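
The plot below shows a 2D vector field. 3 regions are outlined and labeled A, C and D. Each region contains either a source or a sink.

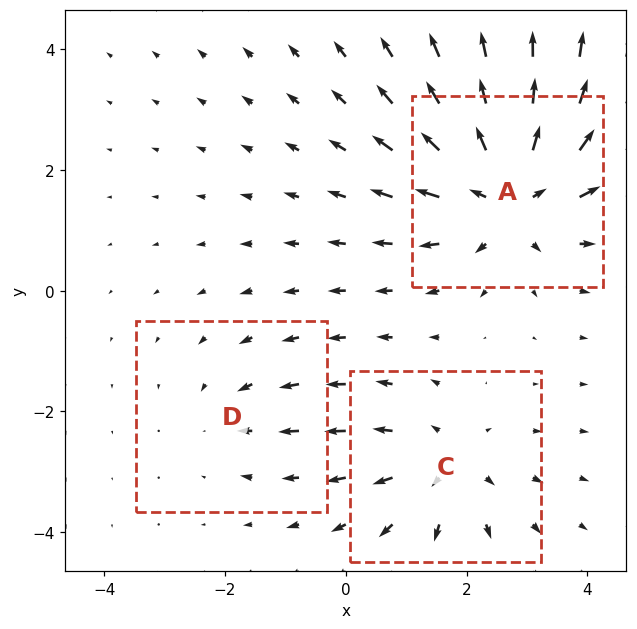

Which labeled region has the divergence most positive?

Divergence at each region's feature centre — A: about +5, C: about +3, D: about -2. Region A is most positive.

A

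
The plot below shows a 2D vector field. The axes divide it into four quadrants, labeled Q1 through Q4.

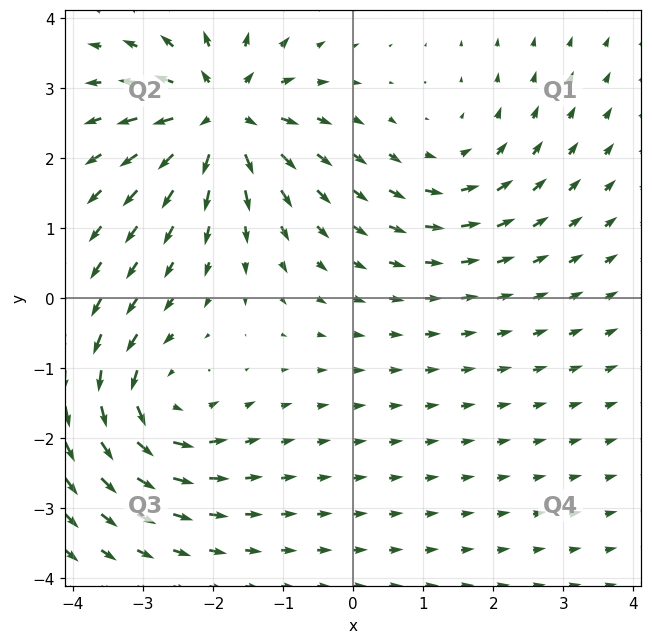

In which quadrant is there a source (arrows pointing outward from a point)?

The source sits at approximately (-1.9, 2.6), which lies in quadrant Q2. The divergence there is about +6, positive as expected for a source.

Q2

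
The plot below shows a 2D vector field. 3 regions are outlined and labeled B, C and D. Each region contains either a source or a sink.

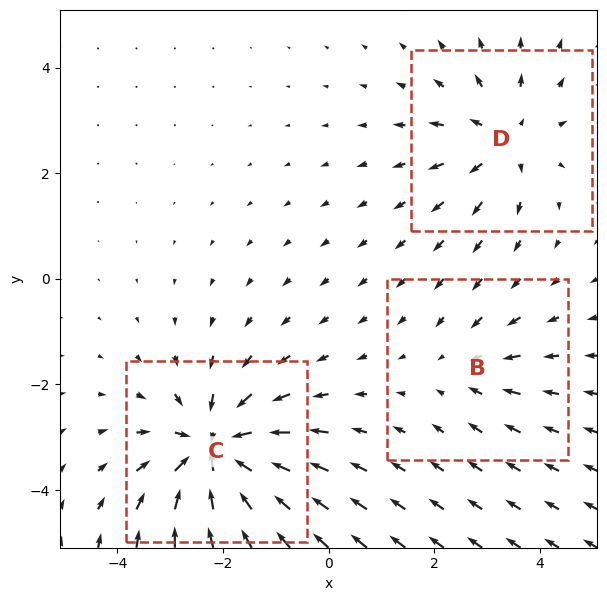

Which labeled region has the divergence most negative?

C

Divergence at each region's feature centre — B: about -2, C: about -6, D: about +3. Region C is most negative.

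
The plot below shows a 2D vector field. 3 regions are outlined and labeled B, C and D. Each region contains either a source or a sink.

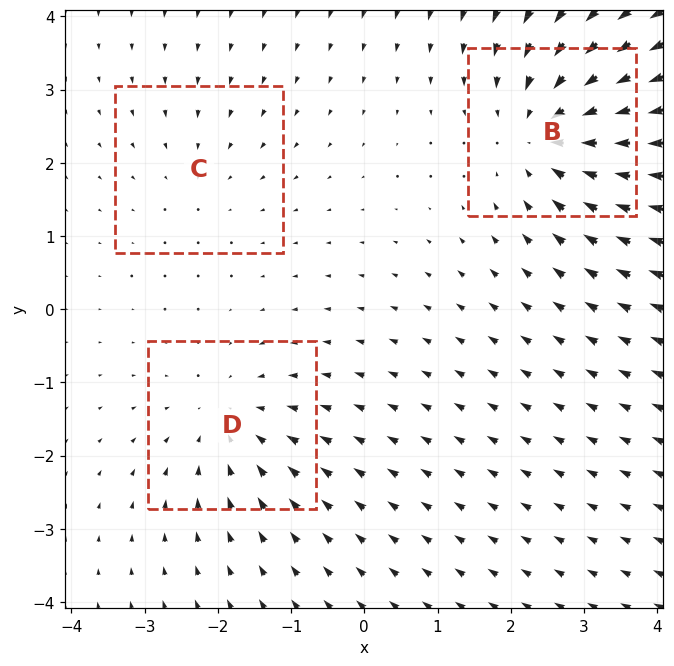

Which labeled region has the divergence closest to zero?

Divergence at each region's feature centre — B: about -5, C: about -2, D: about -3. Region C is closest to zero.

C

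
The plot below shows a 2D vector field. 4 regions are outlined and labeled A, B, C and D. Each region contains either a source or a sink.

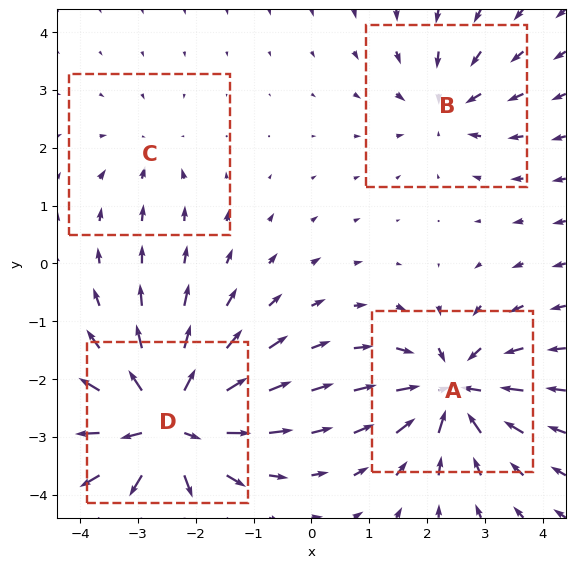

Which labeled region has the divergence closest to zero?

Divergence at each region's feature centre — A: about -7, B: about -4, C: about -3, D: about +9. Region C is closest to zero.

C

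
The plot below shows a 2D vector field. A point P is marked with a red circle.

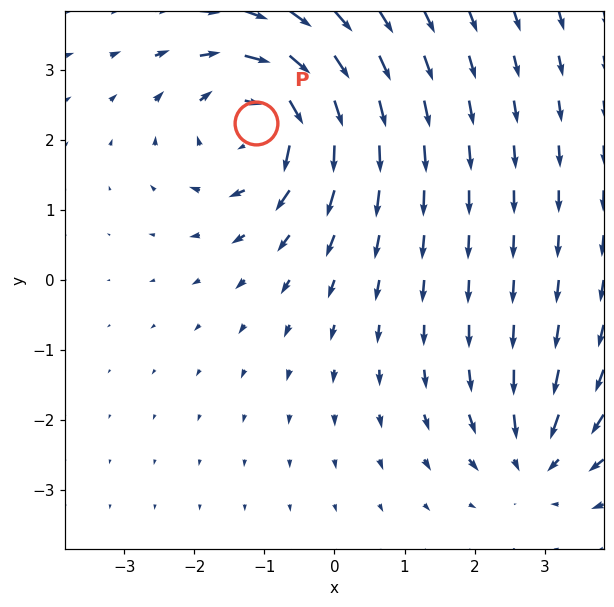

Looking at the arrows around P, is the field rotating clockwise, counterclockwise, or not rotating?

clockwise

Near P at (-1.1, 2.2) the arrows circulate clockwise. The curl (z-component) there is about -5; negative curl means clockwise rotation.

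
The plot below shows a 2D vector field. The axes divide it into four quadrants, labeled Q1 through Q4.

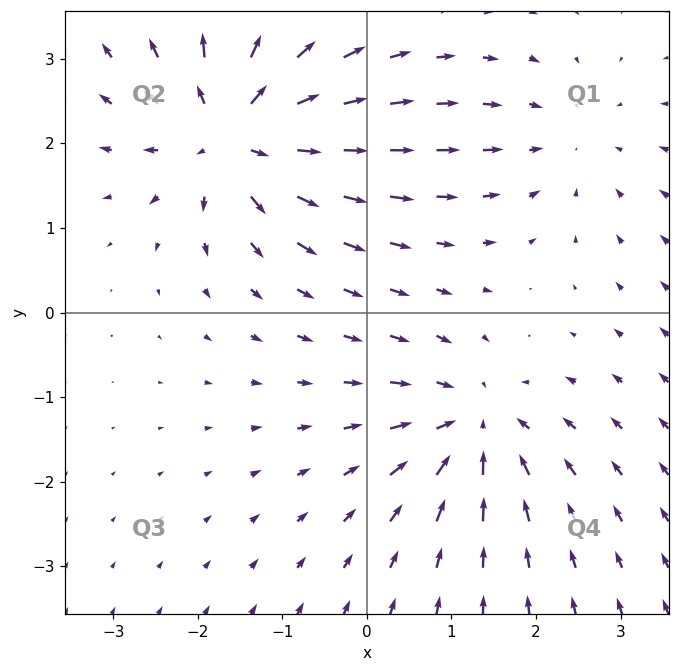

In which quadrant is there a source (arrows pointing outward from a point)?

The source sits at approximately (-1.6, 2.1), which lies in quadrant Q2. The divergence there is about +6, positive as expected for a source.

Q2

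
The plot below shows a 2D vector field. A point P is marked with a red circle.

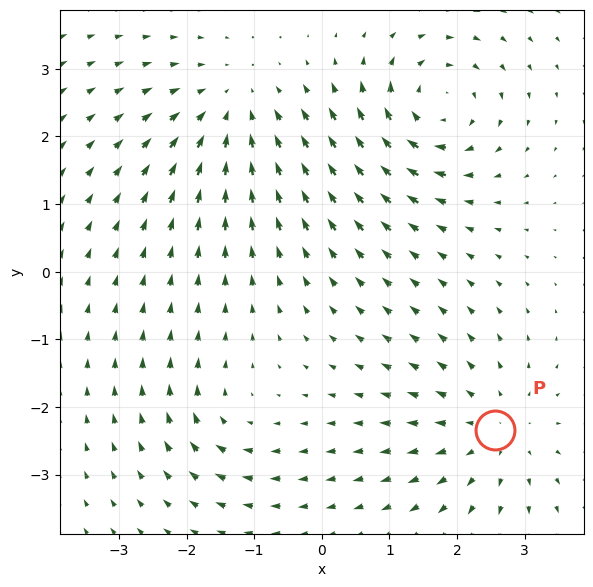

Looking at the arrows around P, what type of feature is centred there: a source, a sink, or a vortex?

source

At P (2.6, -2.3) the arrows spread outward. Divergence about +4, curl ≈0 — positive divergence with near-zero curl is a source.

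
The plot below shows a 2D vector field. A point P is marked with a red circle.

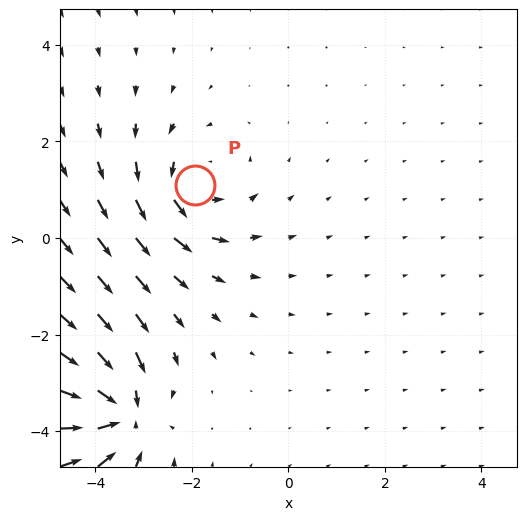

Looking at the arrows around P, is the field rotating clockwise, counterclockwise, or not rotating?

Near P at (-1.9, 1.1) the arrows circulate counterclockwise. The curl (z-component) there is about +3; positive curl means counterclockwise rotation.

counterclockwise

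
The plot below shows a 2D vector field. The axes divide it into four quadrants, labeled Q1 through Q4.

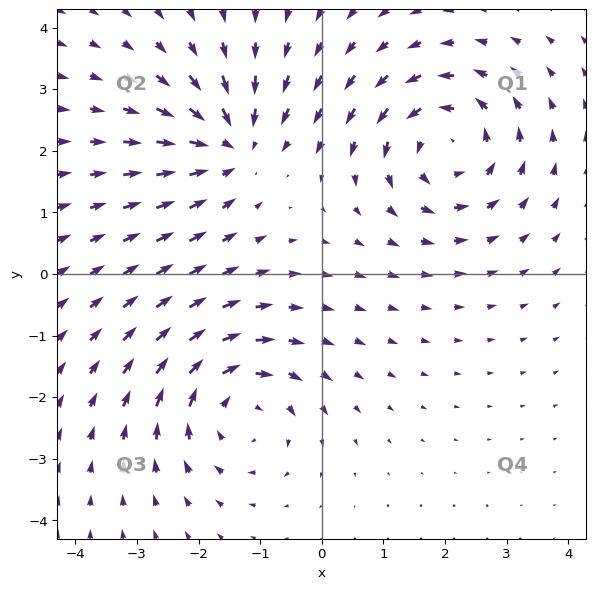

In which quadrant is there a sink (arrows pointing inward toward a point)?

The sink sits at approximately (-1.5, 2.1), which lies in quadrant Q2. The divergence there is about -5, negative as expected for a sink.

Q2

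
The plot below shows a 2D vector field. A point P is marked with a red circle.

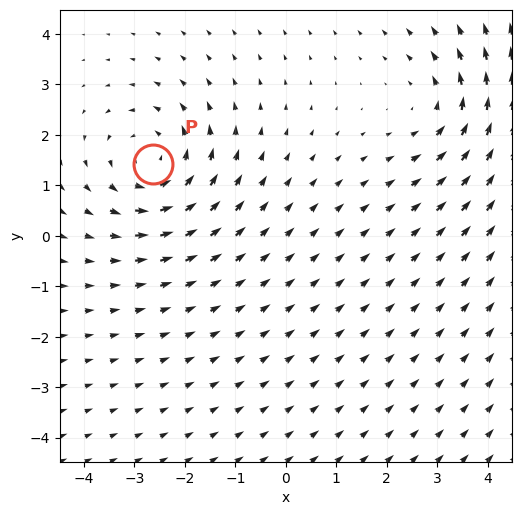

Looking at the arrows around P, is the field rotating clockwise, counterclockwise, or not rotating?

Near P at (-2.6, 1.4) the arrows circulate counterclockwise. The curl (z-component) there is about +4; positive curl means counterclockwise rotation.

counterclockwise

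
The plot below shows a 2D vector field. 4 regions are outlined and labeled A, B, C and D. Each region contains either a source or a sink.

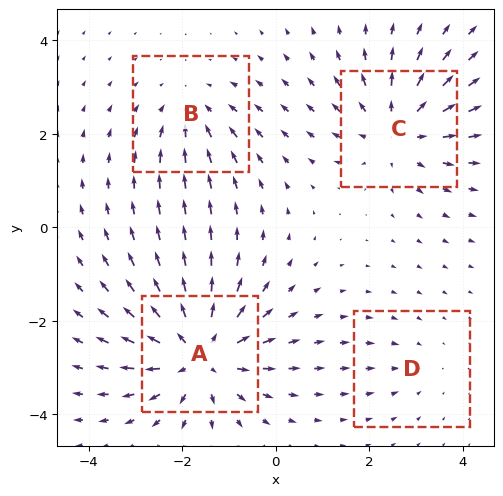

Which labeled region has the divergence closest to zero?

D

Divergence at each region's feature centre — A: about +6, B: about -3, C: about +5, D: about -2. Region D is closest to zero.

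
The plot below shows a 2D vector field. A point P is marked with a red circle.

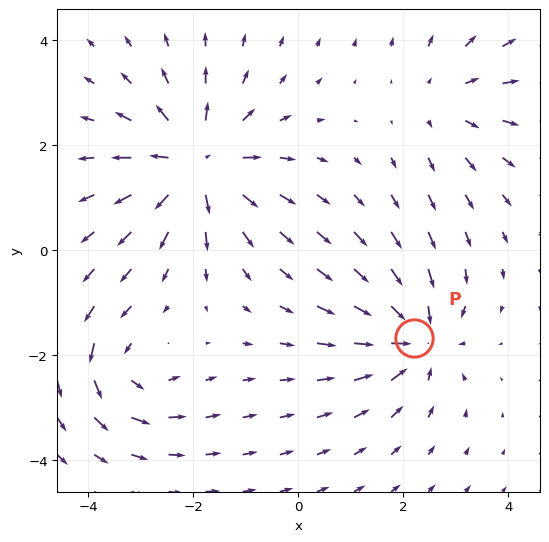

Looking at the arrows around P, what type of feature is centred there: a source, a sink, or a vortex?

sink

At P (2.2, -1.7) the arrows converge inward. Divergence about -4, curl ≈0 — negative divergence with near-zero curl is a sink.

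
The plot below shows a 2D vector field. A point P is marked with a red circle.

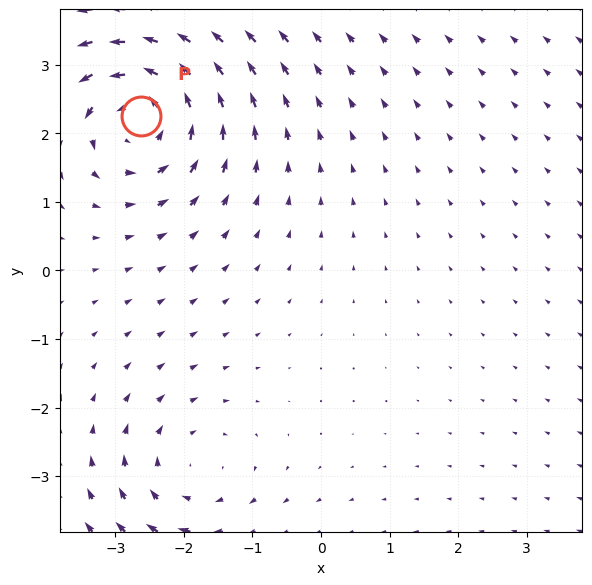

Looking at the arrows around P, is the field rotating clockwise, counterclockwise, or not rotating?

Near P at (-2.6, 2.3) the arrows circulate counterclockwise. The curl (z-component) there is about +5; positive curl means counterclockwise rotation.

counterclockwise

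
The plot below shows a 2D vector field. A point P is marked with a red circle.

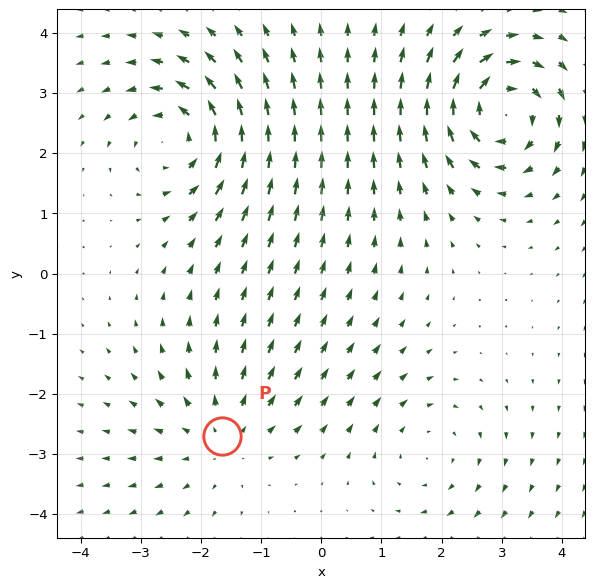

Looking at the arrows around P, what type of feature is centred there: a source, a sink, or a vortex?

source

At P (-1.7, -2.7) the arrows spread outward. Divergence about +3, curl ≈0 — positive divergence with near-zero curl is a source.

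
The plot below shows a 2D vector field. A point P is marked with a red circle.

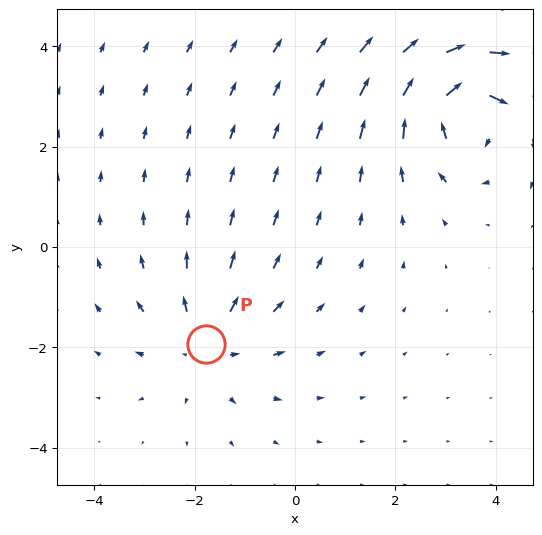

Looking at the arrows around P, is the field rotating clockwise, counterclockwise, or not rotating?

not rotating

Near P at (-1.8, -1.9) the arrows show no circulation. The curl there is ≈0.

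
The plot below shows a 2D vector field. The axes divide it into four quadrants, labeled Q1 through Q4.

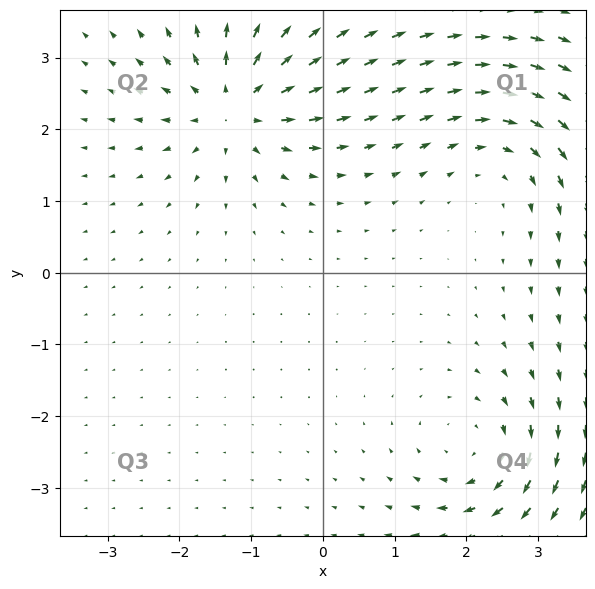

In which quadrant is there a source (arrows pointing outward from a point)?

The source sits at approximately (-1.2, 2.3), which lies in quadrant Q2. The divergence there is about +6, positive as expected for a source.

Q2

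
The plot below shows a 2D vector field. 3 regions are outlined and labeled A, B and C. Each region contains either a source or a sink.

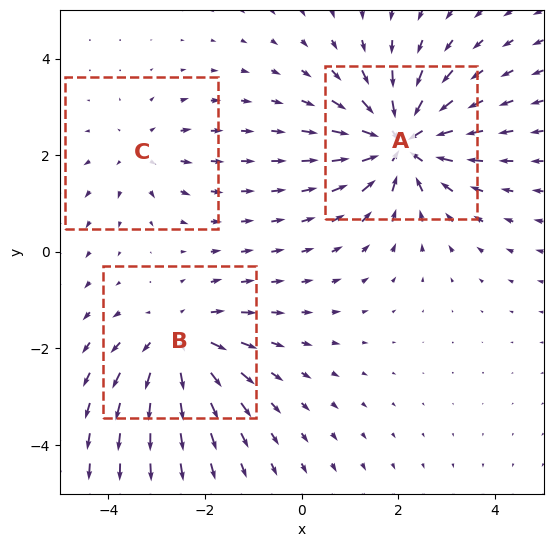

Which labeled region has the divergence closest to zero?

Divergence at each region's feature centre — A: about -5, B: about +4, C: about +2. Region C is closest to zero.

C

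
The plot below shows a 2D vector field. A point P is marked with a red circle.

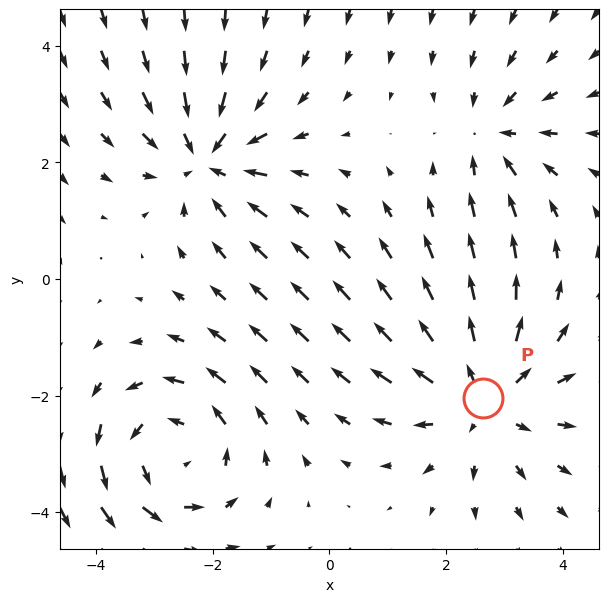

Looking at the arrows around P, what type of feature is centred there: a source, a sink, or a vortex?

source

At P (2.6, -2.0) the arrows spread outward. Divergence about +4, curl ≈0 — positive divergence with near-zero curl is a source.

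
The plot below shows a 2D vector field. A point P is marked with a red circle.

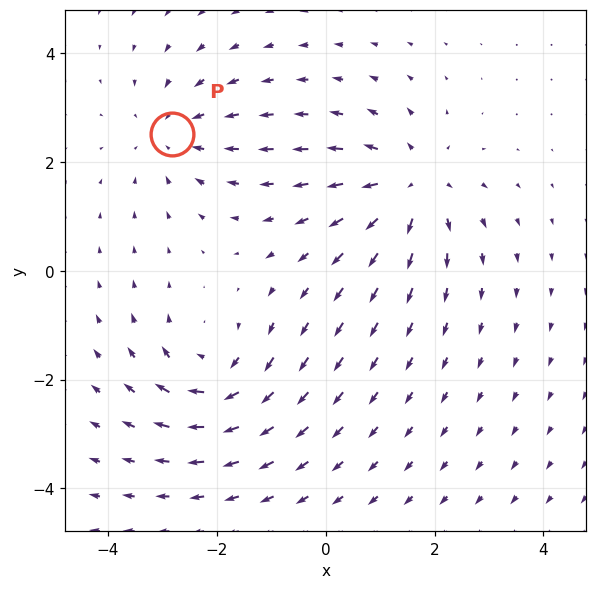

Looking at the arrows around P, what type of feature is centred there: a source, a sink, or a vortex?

At P (-2.8, 2.5) the arrows converge inward. Divergence about -2, curl ≈0 — negative divergence with near-zero curl is a sink.

sink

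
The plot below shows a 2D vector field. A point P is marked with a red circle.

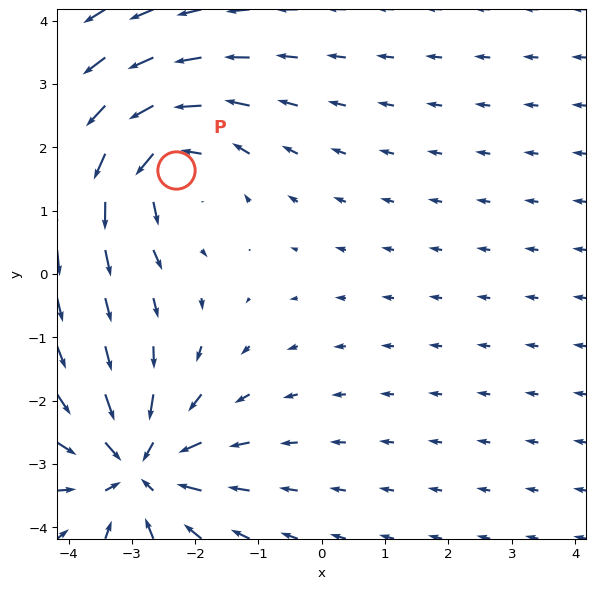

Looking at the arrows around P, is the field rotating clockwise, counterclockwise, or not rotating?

counterclockwise

Near P at (-2.3, 1.6) the arrows circulate counterclockwise. The curl (z-component) there is about +4; positive curl means counterclockwise rotation.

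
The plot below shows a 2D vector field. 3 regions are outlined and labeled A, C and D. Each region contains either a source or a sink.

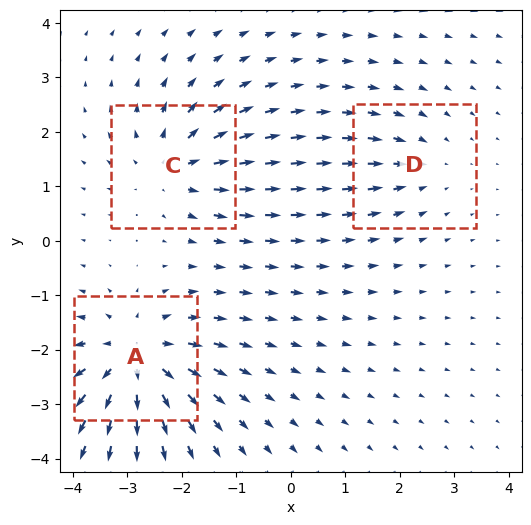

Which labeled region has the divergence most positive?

A

Divergence at each region's feature centre — A: about +5, C: about +4, D: about -2. Region A is most positive.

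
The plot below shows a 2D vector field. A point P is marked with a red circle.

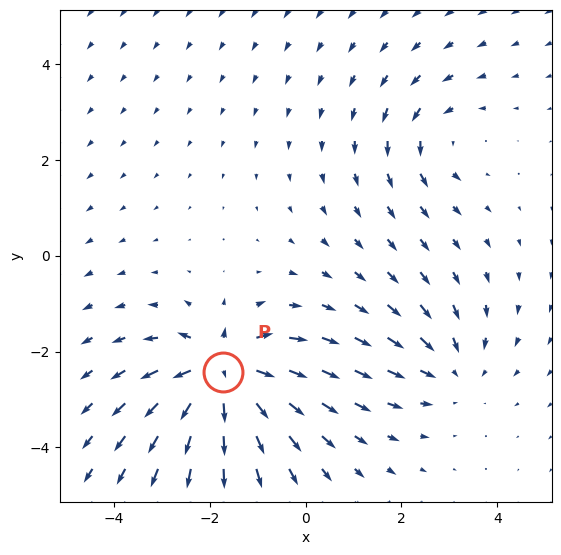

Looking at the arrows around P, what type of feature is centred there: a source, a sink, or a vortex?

source

At P (-1.7, -2.4) the arrows spread outward. Divergence about +7, curl ≈0 — positive divergence with near-zero curl is a source.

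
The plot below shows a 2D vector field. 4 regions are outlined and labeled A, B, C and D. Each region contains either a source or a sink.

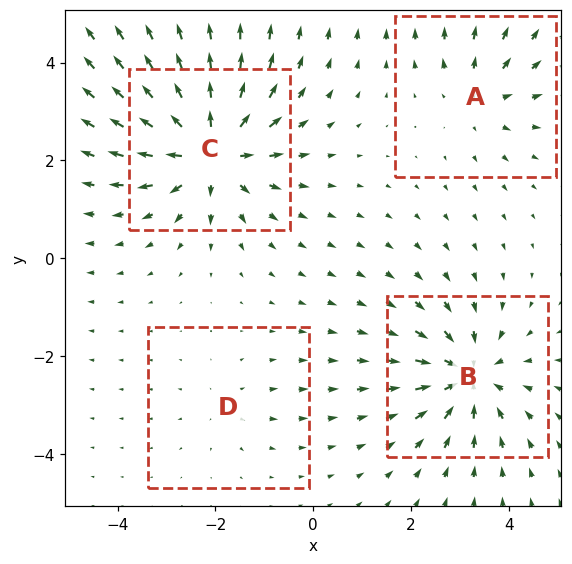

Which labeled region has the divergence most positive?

C

Divergence at each region's feature centre — A: about +3, B: about -6, C: about +7, D: about +2. Region C is most positive.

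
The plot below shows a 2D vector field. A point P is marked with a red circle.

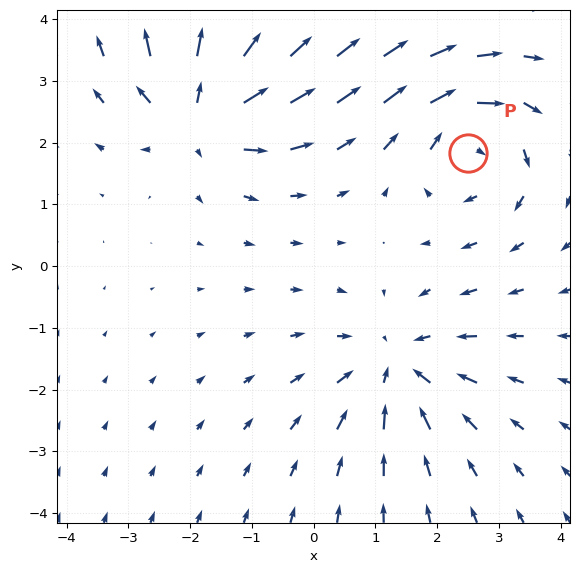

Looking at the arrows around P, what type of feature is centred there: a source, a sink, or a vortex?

At P (2.5, 1.8) the arrows circulate clockwise. Divergence ≈0, curl about -5 — near-zero divergence with nonzero curl is a vortex.

vortex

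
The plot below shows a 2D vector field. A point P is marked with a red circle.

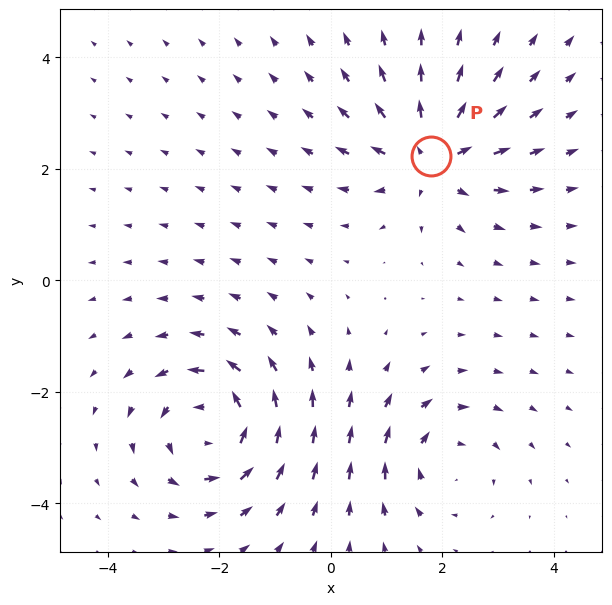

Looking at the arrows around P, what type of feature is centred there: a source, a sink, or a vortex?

source

At P (1.8, 2.2) the arrows spread outward. Divergence about +4, curl ≈0 — positive divergence with near-zero curl is a source.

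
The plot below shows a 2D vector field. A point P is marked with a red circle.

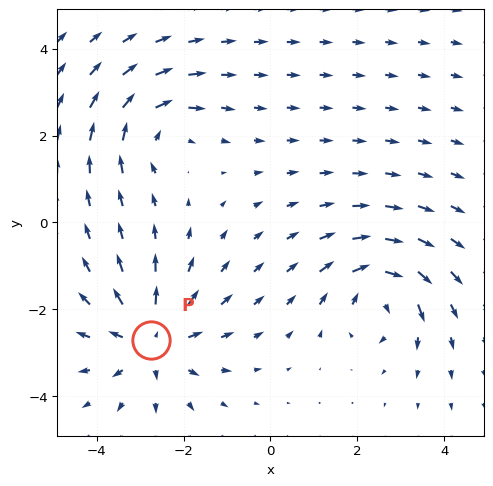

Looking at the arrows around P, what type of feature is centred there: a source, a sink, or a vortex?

At P (-2.7, -2.7) the arrows spread outward. Divergence about +4, curl ≈0 — positive divergence with near-zero curl is a source.

source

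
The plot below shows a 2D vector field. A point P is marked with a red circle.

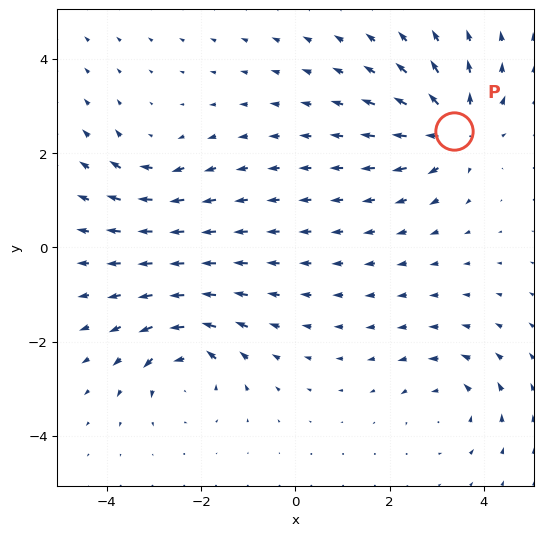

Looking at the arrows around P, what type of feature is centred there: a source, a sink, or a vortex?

At P (3.4, 2.5) the arrows spread outward. Divergence about +6, curl ≈0 — positive divergence with near-zero curl is a source.

source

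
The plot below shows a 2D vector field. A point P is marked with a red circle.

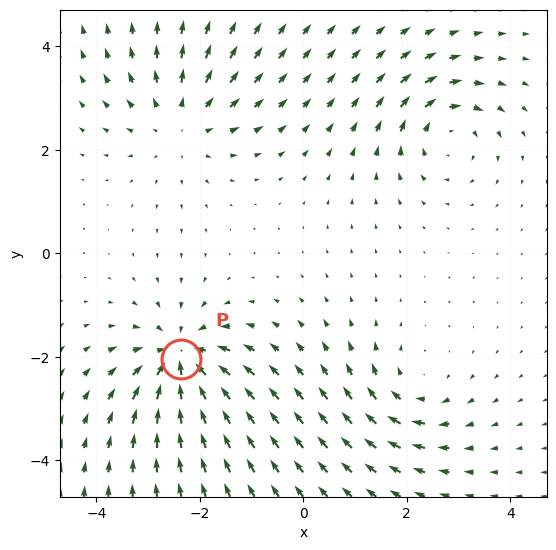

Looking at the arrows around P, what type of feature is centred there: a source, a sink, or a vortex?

sink

At P (-2.4, -2.0) the arrows converge inward. Divergence about -7, curl ≈0 — negative divergence with near-zero curl is a sink.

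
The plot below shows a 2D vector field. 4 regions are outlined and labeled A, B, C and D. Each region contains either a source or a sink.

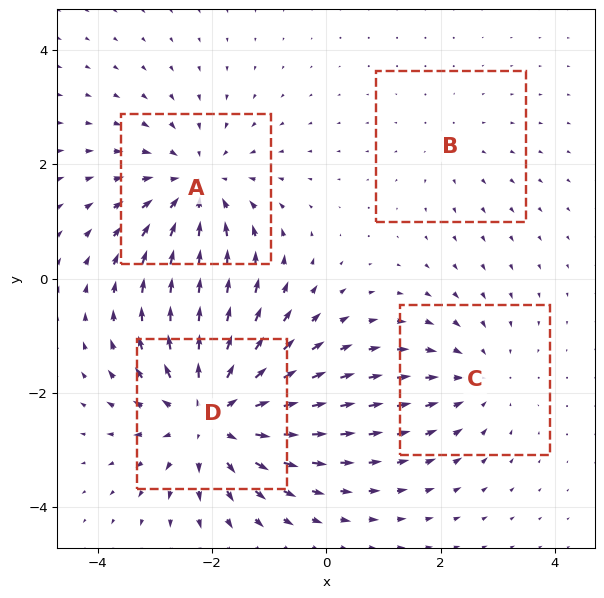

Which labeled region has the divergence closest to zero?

Divergence at each region's feature centre — A: about -4, B: about +2, C: about -3, D: about +6. Region B is closest to zero.

B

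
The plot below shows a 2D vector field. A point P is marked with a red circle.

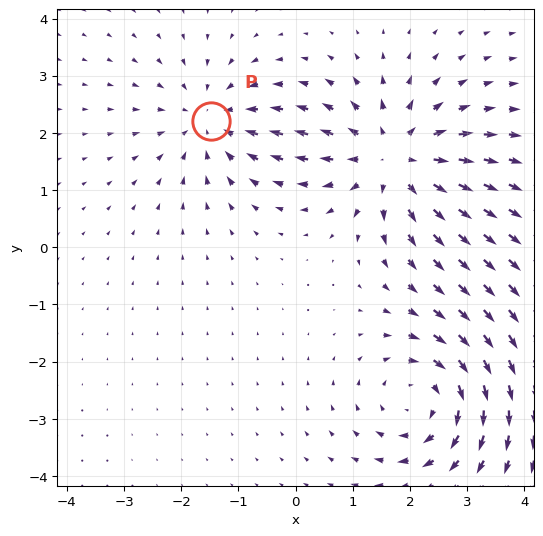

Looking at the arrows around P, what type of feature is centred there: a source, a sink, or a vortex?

At P (-1.5, 2.2) the arrows converge inward. Divergence about -3, curl ≈0 — negative divergence with near-zero curl is a sink.

sink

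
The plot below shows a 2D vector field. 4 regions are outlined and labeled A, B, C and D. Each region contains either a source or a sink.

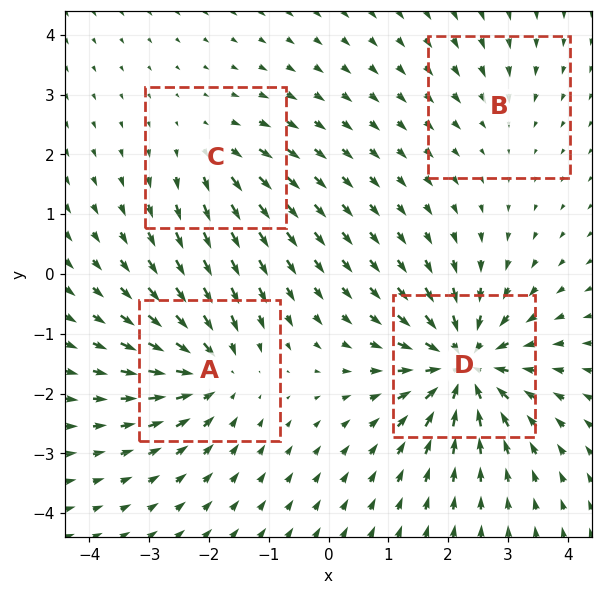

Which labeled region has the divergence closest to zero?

B

Divergence at each region's feature centre — A: about -6, B: about -2, C: about +3, D: about -8. Region B is closest to zero.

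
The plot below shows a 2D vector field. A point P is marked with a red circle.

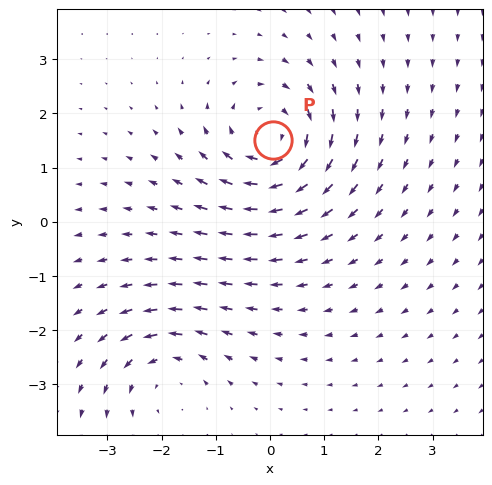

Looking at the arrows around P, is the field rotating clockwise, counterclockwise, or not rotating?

clockwise

Near P at (0.1, 1.5) the arrows circulate clockwise. The curl (z-component) there is about -5; negative curl means clockwise rotation.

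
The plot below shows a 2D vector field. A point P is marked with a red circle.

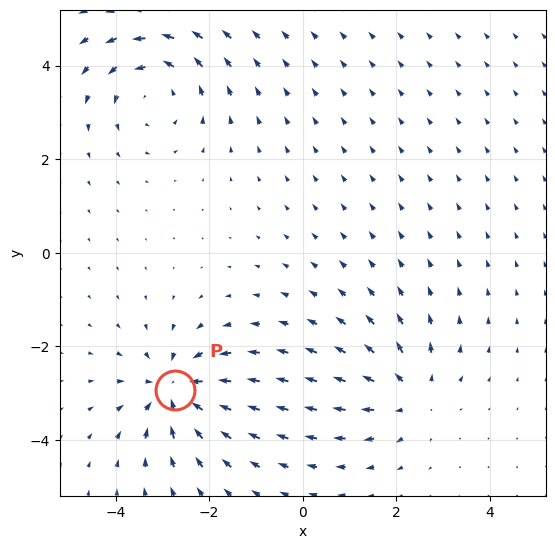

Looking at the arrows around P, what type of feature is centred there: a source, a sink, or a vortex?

sink

At P (-2.7, -2.9) the arrows converge inward. Divergence about -5, curl ≈0 — negative divergence with near-zero curl is a sink.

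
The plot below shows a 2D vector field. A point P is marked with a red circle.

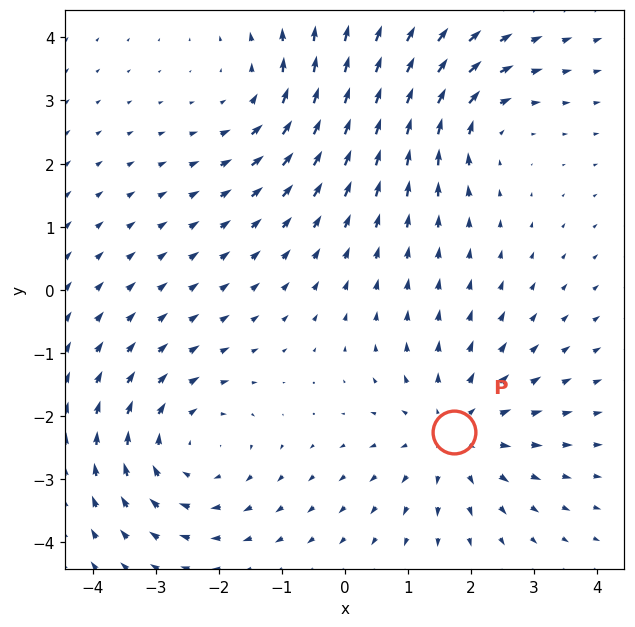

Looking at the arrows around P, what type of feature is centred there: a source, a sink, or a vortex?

source

At P (1.7, -2.3) the arrows spread outward. Divergence about +4, curl ≈0 — positive divergence with near-zero curl is a source.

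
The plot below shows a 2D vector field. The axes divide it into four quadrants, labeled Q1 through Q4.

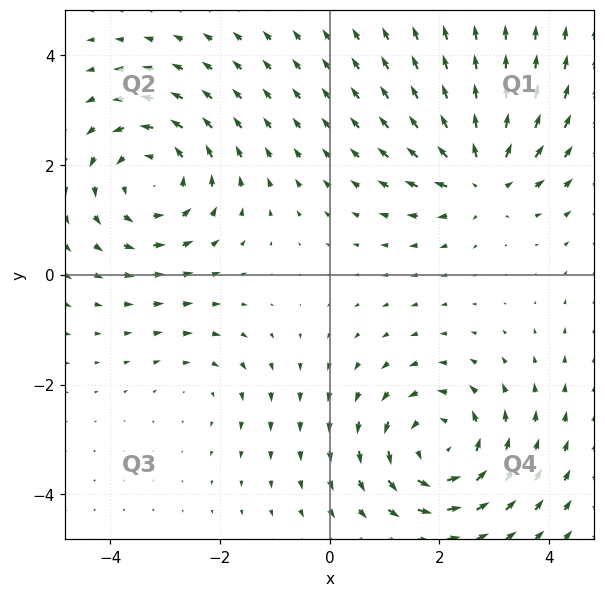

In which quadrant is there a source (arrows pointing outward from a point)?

Q1

The source sits at approximately (2.8, 1.8), which lies in quadrant Q1. The divergence there is about +5, positive as expected for a source.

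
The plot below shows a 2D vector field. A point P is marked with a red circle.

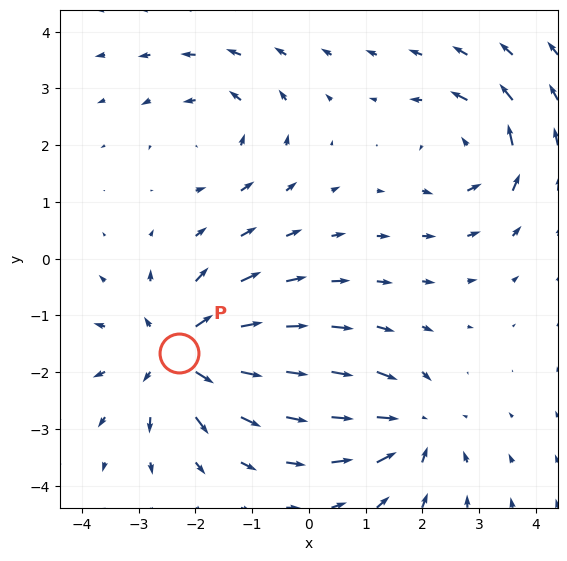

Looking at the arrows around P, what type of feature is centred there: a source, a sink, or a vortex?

At P (-2.3, -1.7) the arrows spread outward. Divergence about +5, curl ≈0 — positive divergence with near-zero curl is a source.

source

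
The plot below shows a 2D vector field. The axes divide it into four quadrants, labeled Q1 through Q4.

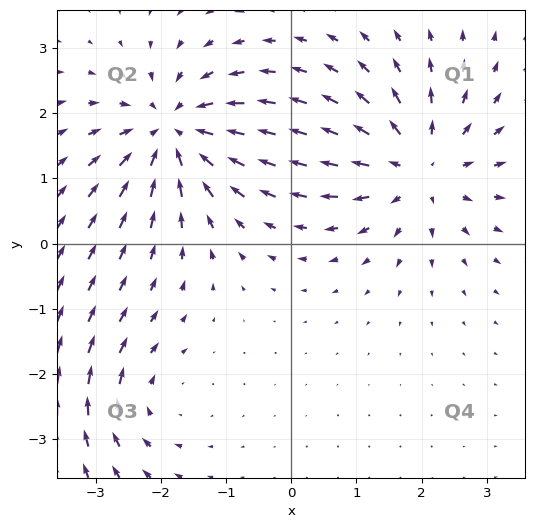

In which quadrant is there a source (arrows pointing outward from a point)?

Q1

The source sits at approximately (2.0, 1.2), which lies in quadrant Q1. The divergence there is about +4, positive as expected for a source.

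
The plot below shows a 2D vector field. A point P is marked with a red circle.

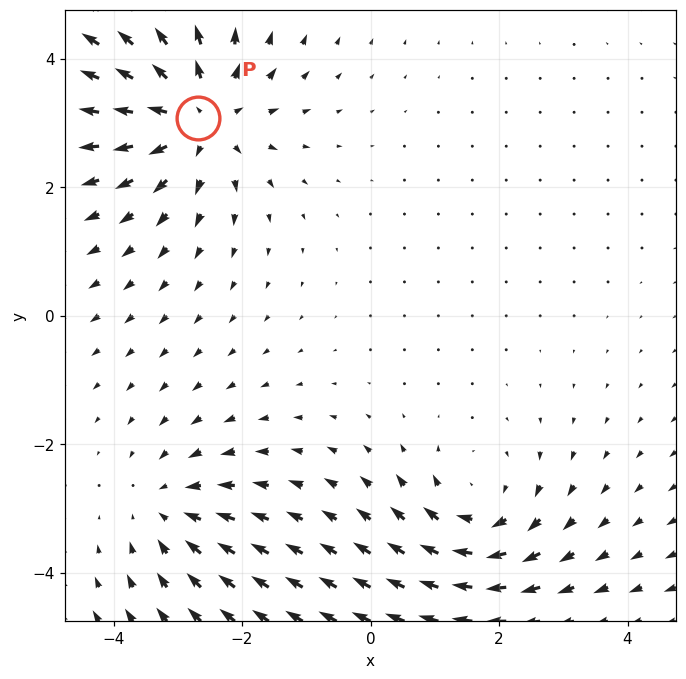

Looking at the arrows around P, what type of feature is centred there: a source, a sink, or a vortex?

source

At P (-2.7, 3.1) the arrows spread outward. Divergence about +4, curl ≈0 — positive divergence with near-zero curl is a source.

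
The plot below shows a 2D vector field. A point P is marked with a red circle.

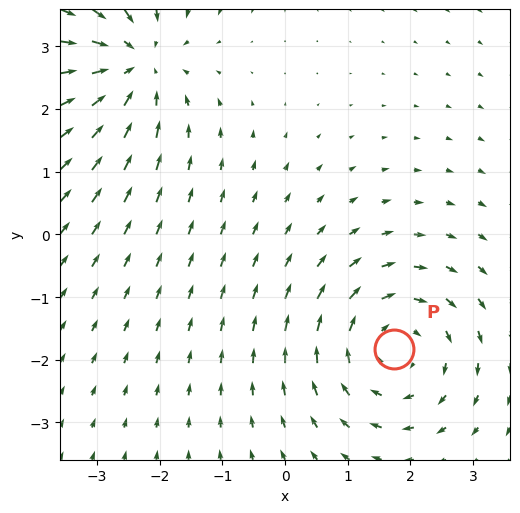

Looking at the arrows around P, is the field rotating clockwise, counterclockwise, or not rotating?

Near P at (1.7, -1.8) the arrows circulate clockwise. The curl (z-component) there is about -3; negative curl means clockwise rotation.

clockwise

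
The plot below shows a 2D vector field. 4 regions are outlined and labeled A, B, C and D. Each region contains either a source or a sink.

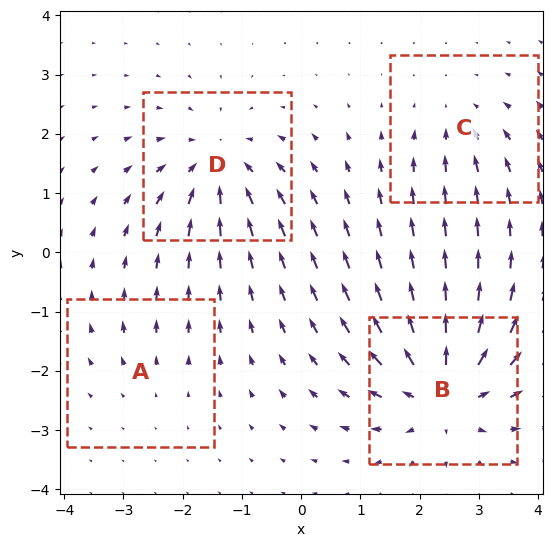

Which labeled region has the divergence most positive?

B

Divergence at each region's feature centre — A: about +2, B: about +7, C: about -3, D: about -5. Region B is most positive.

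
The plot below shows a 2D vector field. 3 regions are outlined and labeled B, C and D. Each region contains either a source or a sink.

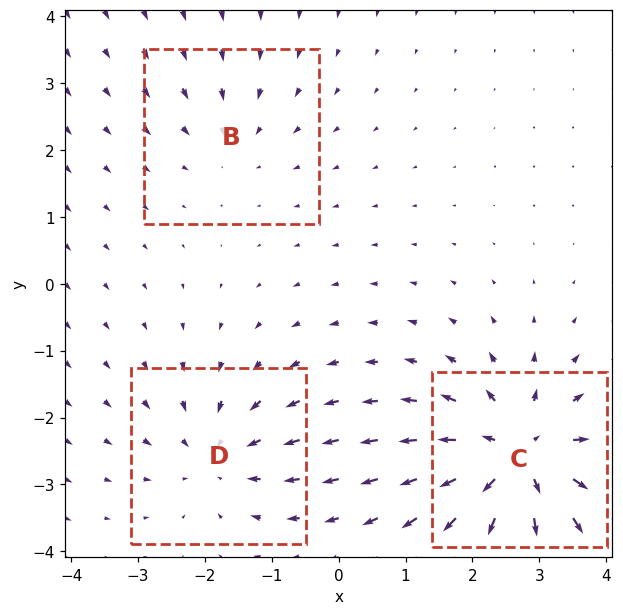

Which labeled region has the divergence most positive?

Divergence at each region's feature centre — B: about -2, C: about +5, D: about -3. Region C is most positive.

C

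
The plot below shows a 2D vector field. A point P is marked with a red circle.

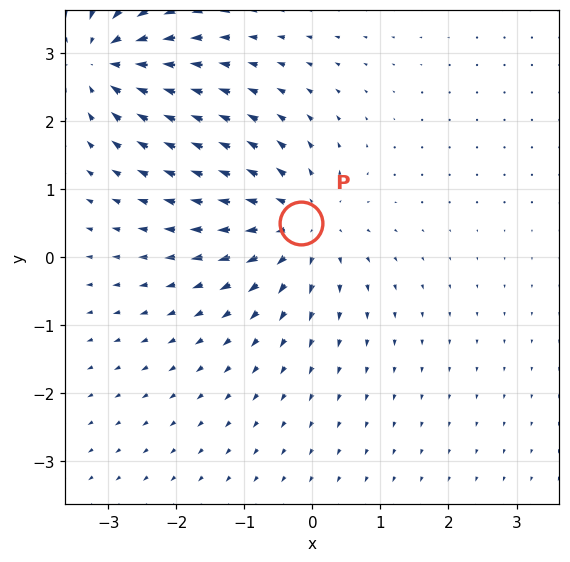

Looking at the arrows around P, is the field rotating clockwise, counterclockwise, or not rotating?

not rotating

Near P at (-0.2, 0.5) the arrows show no circulation. The curl there is ≈0.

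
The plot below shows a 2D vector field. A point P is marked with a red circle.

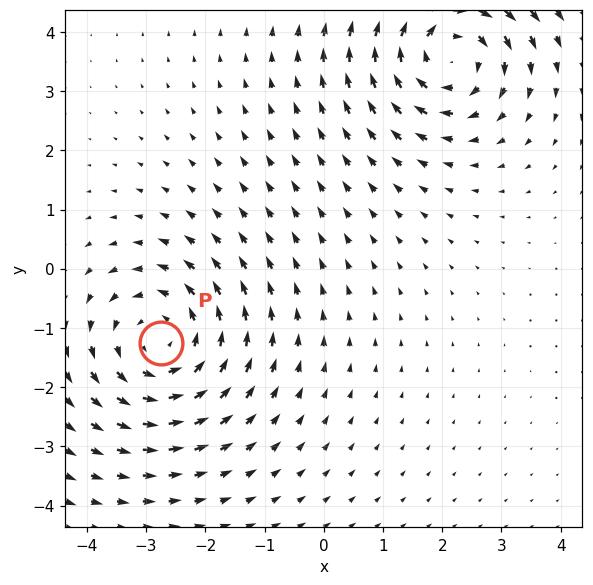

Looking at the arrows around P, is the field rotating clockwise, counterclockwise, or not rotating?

Near P at (-2.7, -1.2) the arrows circulate counterclockwise. The curl (z-component) there is about +3; positive curl means counterclockwise rotation.

counterclockwise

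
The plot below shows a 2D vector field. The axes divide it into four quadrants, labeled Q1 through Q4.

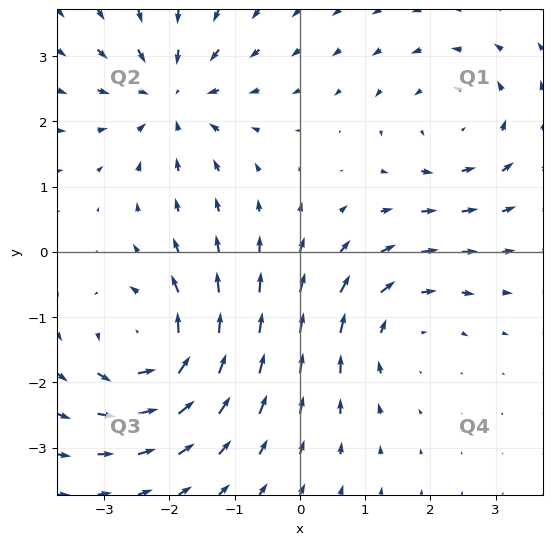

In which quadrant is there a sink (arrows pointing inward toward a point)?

The sink sits at approximately (-2.0, 2.4), which lies in quadrant Q2. The divergence there is about -4, negative as expected for a sink.

Q2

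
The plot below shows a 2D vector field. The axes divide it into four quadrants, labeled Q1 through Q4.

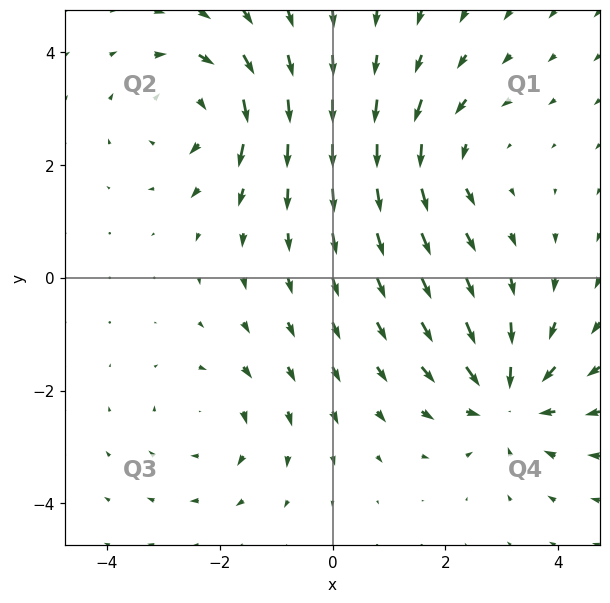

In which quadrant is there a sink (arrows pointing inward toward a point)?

Q4

The sink sits at approximately (3.1, -2.1), which lies in quadrant Q4. The divergence there is about -6, negative as expected for a sink.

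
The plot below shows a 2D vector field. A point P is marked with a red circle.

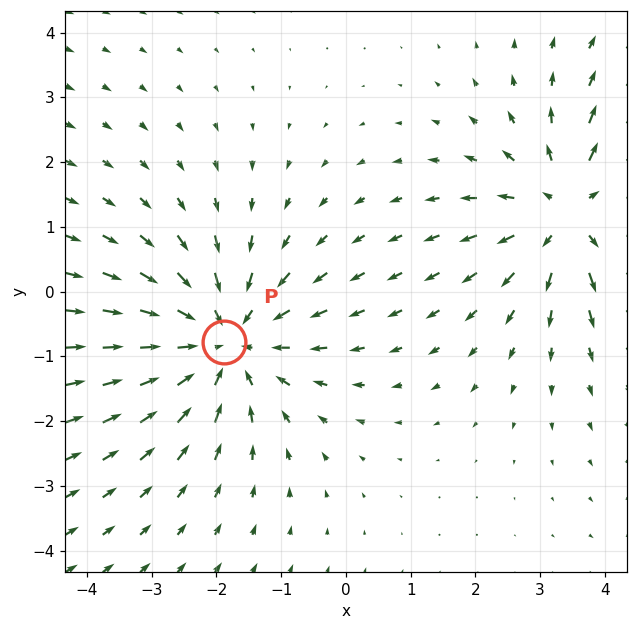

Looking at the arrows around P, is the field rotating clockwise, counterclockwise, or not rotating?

Near P at (-1.9, -0.8) the arrows show no circulation. The curl there is ≈0.

not rotating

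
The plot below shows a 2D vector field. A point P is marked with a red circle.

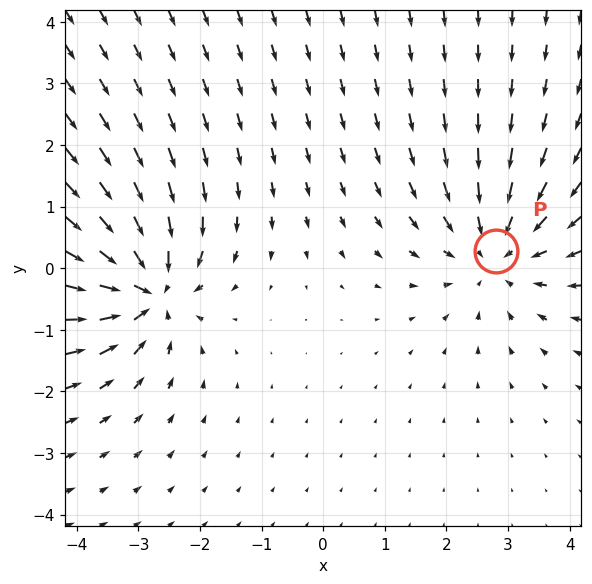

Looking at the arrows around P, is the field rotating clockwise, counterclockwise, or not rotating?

Near P at (2.8, 0.3) the arrows show no circulation. The curl there is ≈0.

not rotating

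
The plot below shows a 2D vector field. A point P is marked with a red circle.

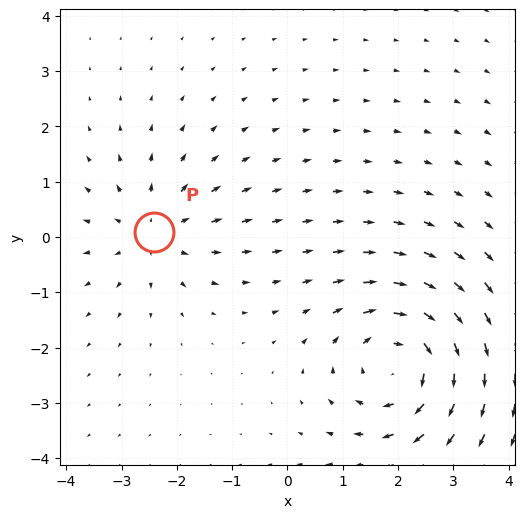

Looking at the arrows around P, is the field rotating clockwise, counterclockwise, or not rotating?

Near P at (-2.4, 0.1) the arrows show no circulation. The curl there is ≈0.

not rotating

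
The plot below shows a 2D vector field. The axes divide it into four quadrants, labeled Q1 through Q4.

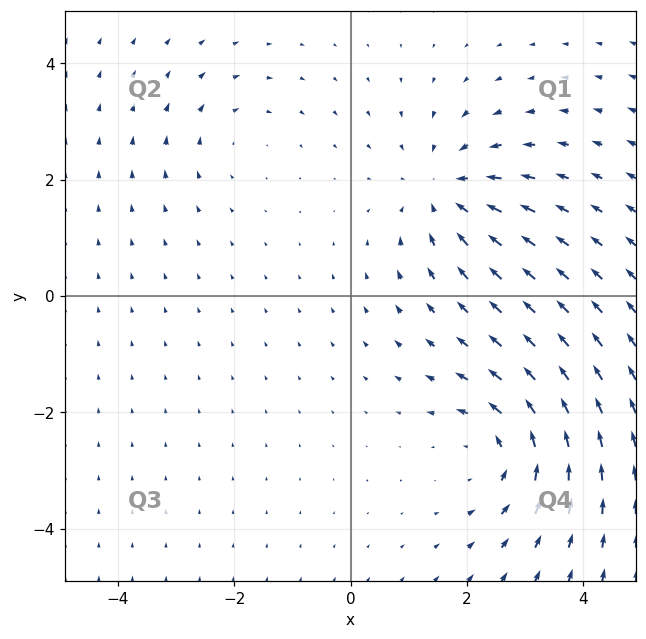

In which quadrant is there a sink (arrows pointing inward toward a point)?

Q1

The sink sits at approximately (1.6, 1.8), which lies in quadrant Q1. The divergence there is about -4, negative as expected for a sink.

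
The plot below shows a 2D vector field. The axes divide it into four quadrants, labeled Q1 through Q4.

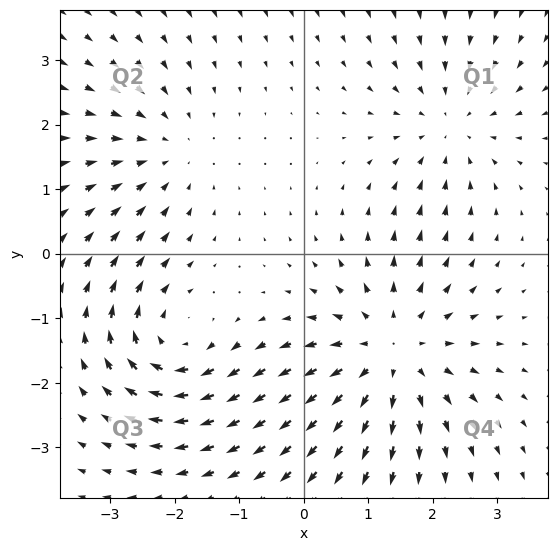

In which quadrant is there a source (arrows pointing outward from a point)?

Q4

The source sits at approximately (1.4, -1.5), which lies in quadrant Q4. The divergence there is about +4, positive as expected for a source.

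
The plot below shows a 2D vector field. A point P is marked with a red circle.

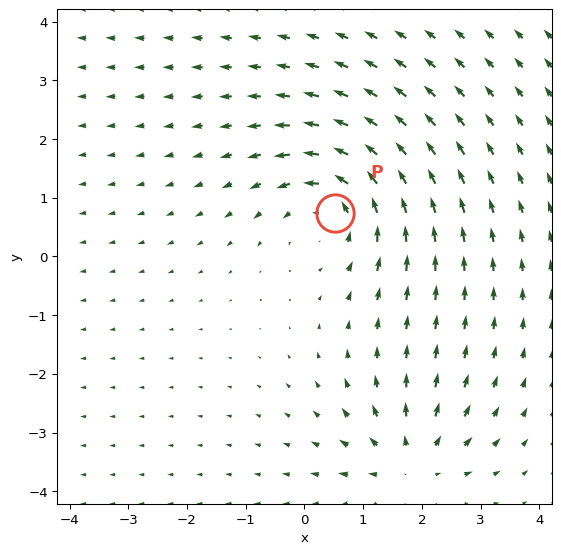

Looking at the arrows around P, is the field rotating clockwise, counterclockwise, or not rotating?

counterclockwise

Near P at (0.5, 0.7) the arrows circulate counterclockwise. The curl (z-component) there is about +5; positive curl means counterclockwise rotation.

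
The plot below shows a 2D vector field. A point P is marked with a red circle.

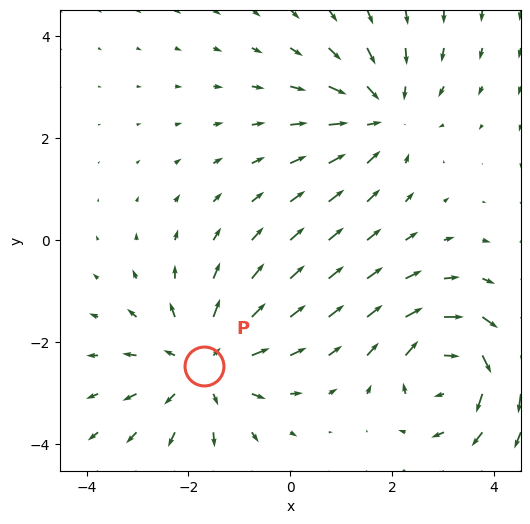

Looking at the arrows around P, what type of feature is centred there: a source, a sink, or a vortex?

At P (-1.7, -2.5) the arrows spread outward. Divergence about +4, curl ≈0 — positive divergence with near-zero curl is a source.

source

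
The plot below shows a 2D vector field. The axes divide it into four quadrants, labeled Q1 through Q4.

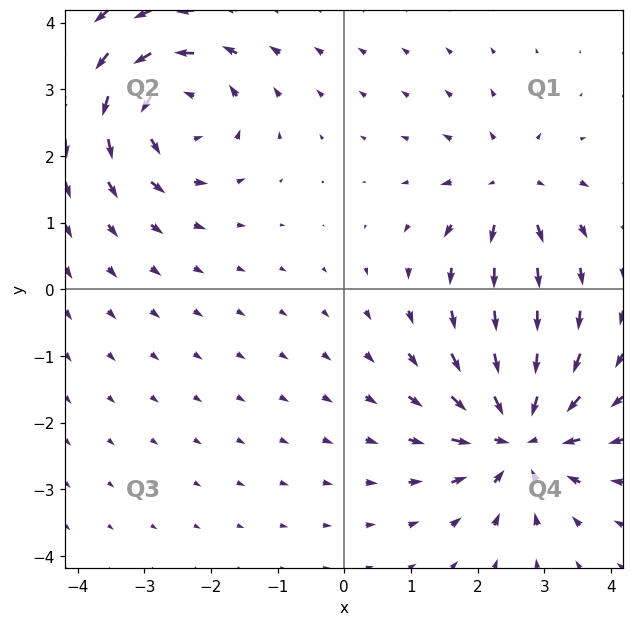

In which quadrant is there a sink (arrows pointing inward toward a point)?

The sink sits at approximately (2.6, -2.2), which lies in quadrant Q4. The divergence there is about -6, negative as expected for a sink.

Q4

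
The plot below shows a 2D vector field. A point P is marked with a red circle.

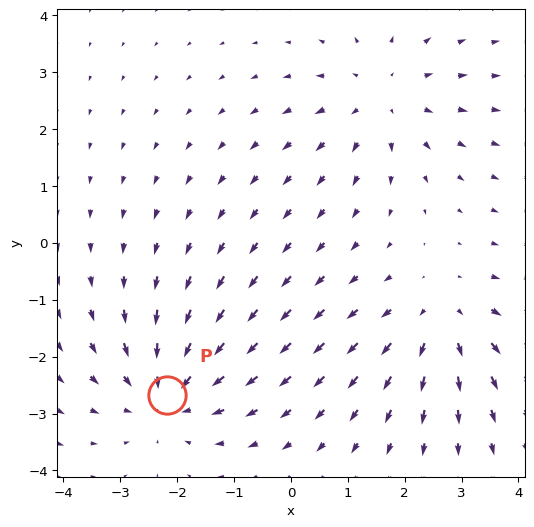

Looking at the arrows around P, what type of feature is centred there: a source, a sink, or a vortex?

At P (-2.2, -2.7) the arrows converge inward. Divergence about -4, curl ≈0 — negative divergence with near-zero curl is a sink.

sink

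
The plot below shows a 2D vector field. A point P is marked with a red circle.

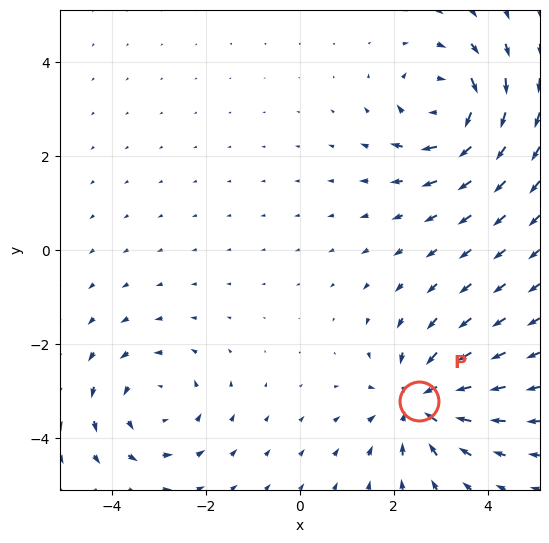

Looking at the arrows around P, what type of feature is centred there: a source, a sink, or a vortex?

At P (2.5, -3.2) the arrows converge inward. Divergence about -4, curl ≈0 — negative divergence with near-zero curl is a sink.

sink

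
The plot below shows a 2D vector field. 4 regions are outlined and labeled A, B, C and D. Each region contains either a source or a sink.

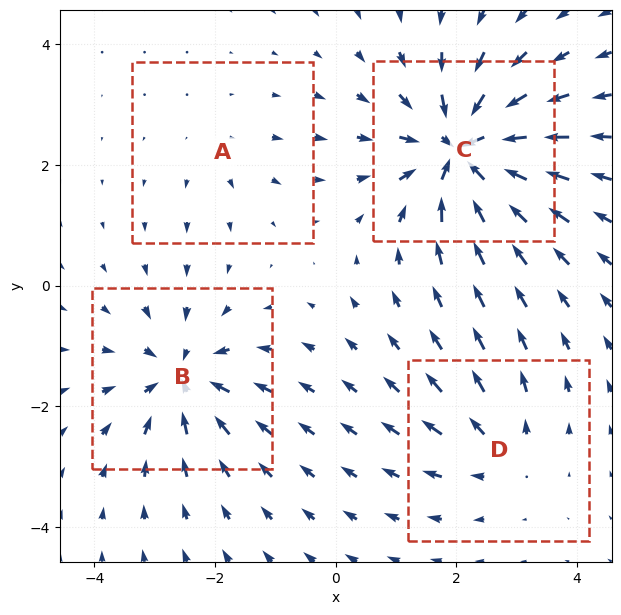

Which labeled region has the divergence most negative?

C

Divergence at each region's feature centre — A: about +2, B: about -6, C: about -9, D: about +4. Region C is most negative.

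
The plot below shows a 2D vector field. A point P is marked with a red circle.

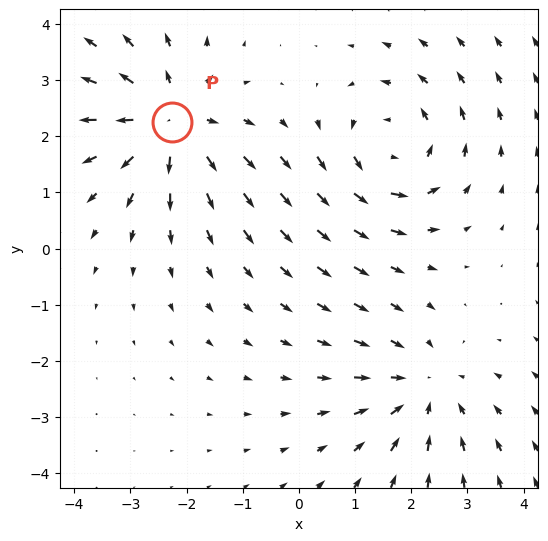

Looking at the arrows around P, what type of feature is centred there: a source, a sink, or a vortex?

source

At P (-2.3, 2.3) the arrows spread outward. Divergence about +5, curl ≈0 — positive divergence with near-zero curl is a source.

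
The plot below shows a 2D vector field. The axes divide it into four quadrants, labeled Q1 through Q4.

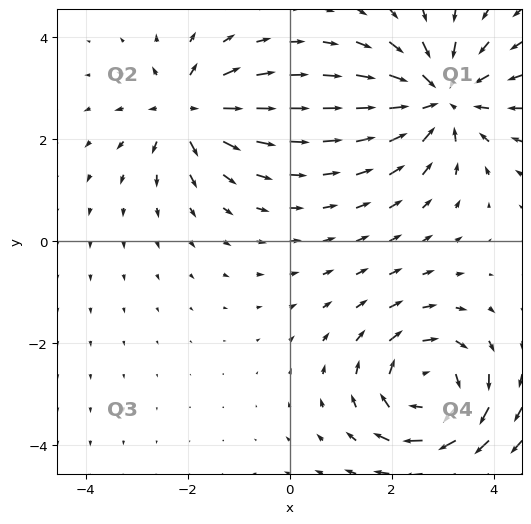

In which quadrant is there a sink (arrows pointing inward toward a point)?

The sink sits at approximately (3.0, 2.8), which lies in quadrant Q1. The divergence there is about -4, negative as expected for a sink.

Q1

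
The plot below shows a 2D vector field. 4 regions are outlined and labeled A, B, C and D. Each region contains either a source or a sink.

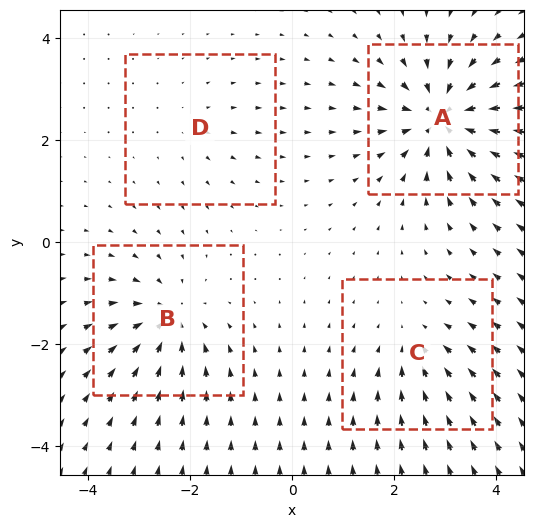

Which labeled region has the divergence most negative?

Divergence at each region's feature centre — A: about -8, B: about -6, C: about -4, D: about +2. Region A is most negative.

A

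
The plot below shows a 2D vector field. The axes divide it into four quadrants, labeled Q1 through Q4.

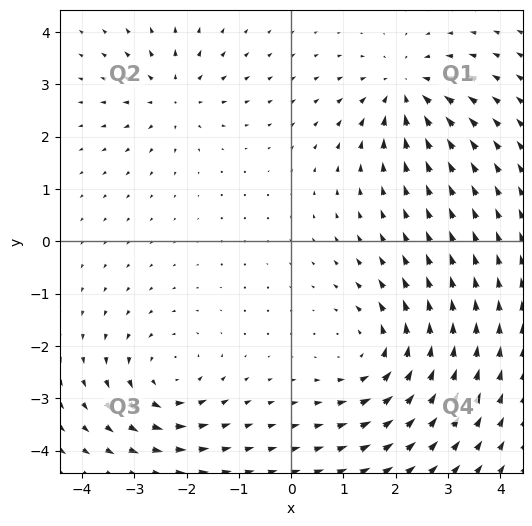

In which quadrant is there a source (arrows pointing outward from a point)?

The source sits at approximately (-2.2, 2.8), which lies in quadrant Q2. The divergence there is about +4, positive as expected for a source.

Q2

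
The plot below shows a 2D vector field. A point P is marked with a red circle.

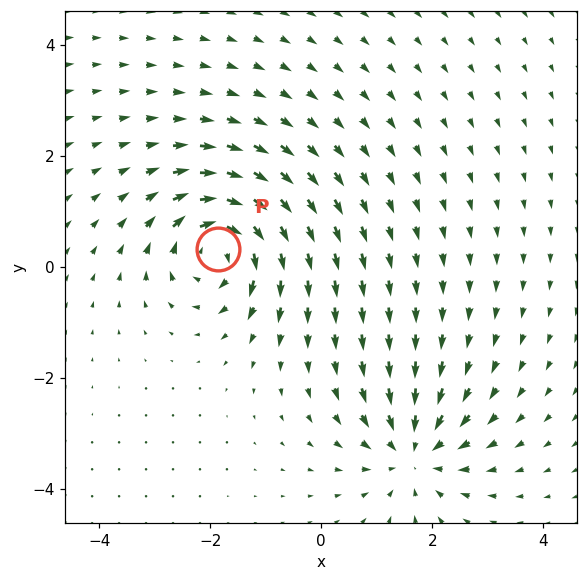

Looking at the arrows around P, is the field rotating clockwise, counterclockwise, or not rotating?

Near P at (-1.9, 0.3) the arrows circulate clockwise. The curl (z-component) there is about -6; negative curl means clockwise rotation.

clockwise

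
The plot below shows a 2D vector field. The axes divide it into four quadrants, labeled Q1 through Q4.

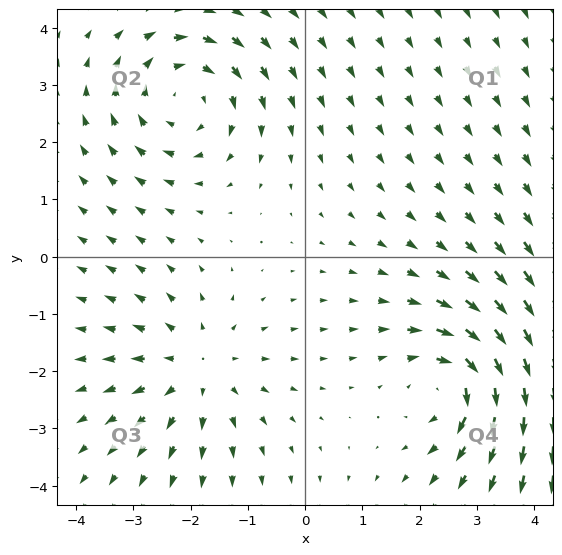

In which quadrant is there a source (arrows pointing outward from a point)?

Q3

The source sits at approximately (-1.9, -2.0), which lies in quadrant Q3. The divergence there is about +3, positive as expected for a source.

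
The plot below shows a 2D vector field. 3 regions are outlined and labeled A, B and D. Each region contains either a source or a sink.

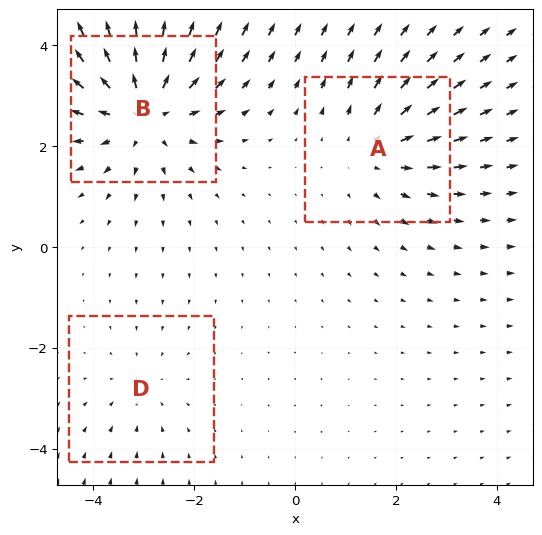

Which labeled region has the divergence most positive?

Divergence at each region's feature centre — A: about +3, B: about +4, D: about -2. Region B is most positive.

B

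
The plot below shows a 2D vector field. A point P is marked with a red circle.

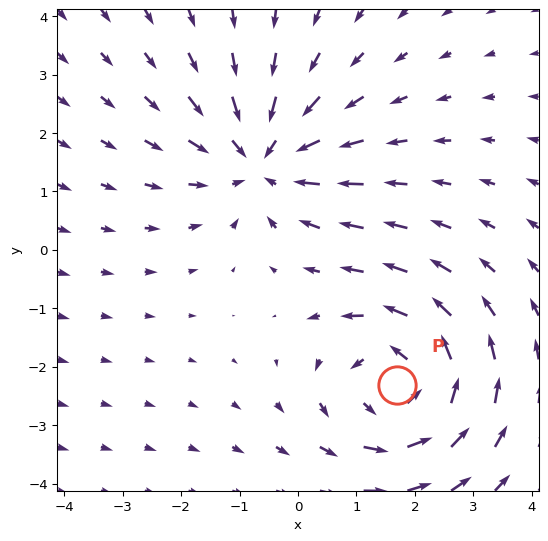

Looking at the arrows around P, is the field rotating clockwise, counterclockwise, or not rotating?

Near P at (1.7, -2.3) the arrows circulate counterclockwise. The curl (z-component) there is about +4; positive curl means counterclockwise rotation.

counterclockwise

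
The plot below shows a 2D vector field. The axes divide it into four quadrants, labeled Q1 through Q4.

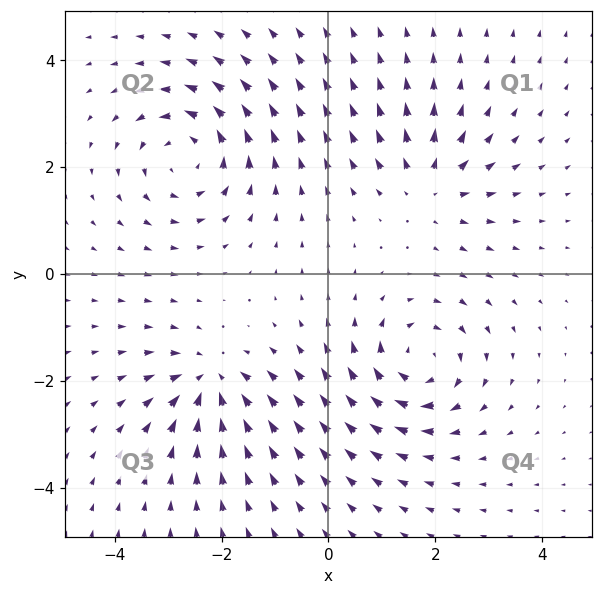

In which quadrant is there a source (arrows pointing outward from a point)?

Q1

The source sits at approximately (1.9, 1.7), which lies in quadrant Q1. The divergence there is about +4, positive as expected for a source.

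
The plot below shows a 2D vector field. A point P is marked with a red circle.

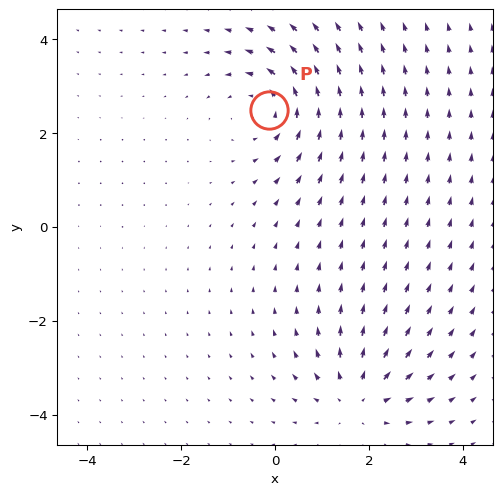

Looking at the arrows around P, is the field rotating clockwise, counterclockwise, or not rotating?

counterclockwise

Near P at (-0.1, 2.5) the arrows circulate counterclockwise. The curl (z-component) there is about +3; positive curl means counterclockwise rotation.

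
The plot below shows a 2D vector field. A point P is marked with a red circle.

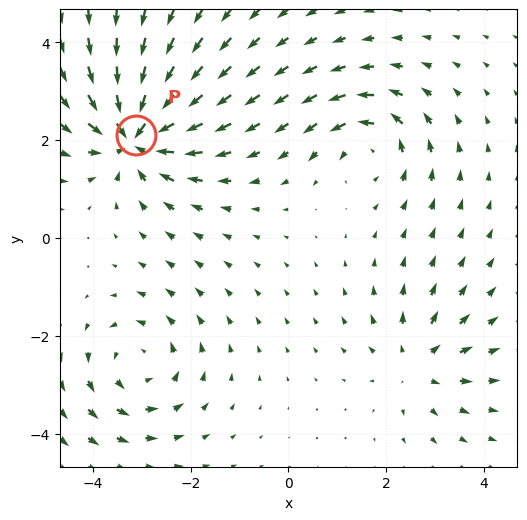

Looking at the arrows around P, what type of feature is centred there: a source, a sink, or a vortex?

At P (-3.1, 2.1) the arrows converge inward. Divergence about -6, curl ≈0 — negative divergence with near-zero curl is a sink.

sink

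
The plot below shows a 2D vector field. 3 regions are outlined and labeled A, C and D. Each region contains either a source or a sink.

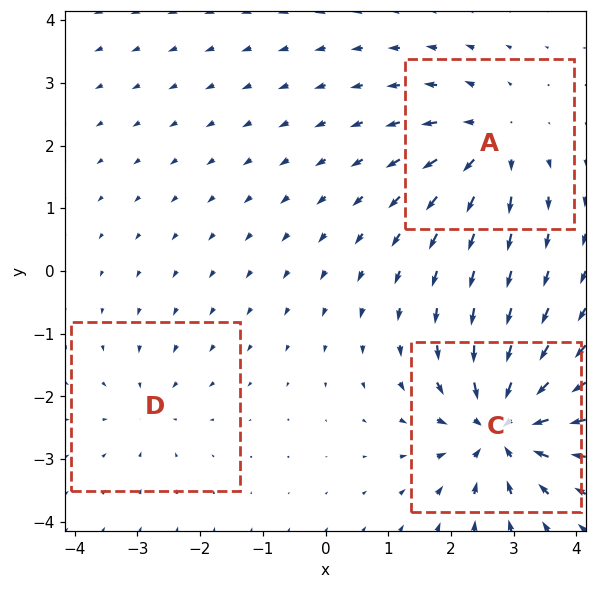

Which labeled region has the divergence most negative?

Divergence at each region's feature centre — A: about +4, C: about -6, D: about -2. Region C is most negative.

C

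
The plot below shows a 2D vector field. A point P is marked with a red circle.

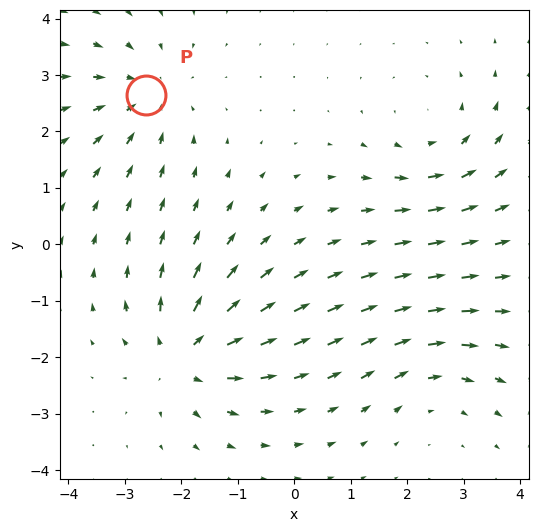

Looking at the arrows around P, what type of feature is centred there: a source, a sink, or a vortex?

sink

At P (-2.6, 2.6) the arrows converge inward. Divergence about -4, curl ≈0 — negative divergence with near-zero curl is a sink.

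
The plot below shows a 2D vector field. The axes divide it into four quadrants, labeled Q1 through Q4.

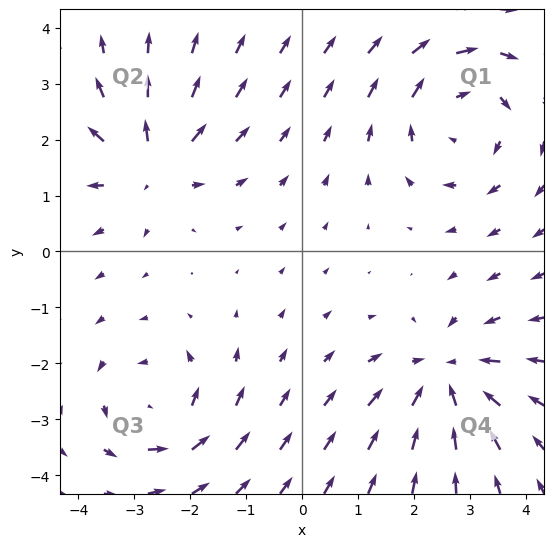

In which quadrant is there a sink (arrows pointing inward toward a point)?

Q4

The sink sits at approximately (2.6, -2.2), which lies in quadrant Q4. The divergence there is about -5, negative as expected for a sink.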